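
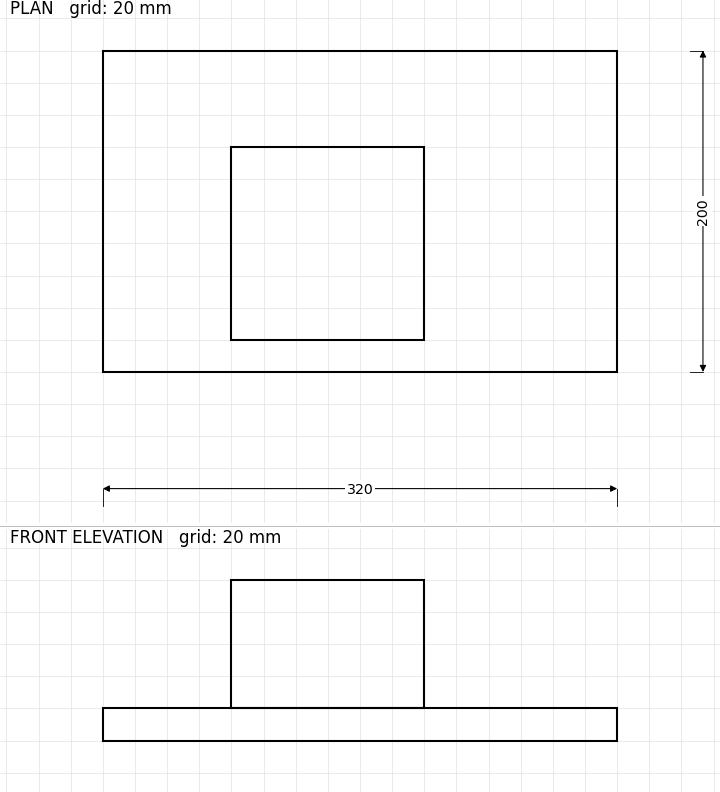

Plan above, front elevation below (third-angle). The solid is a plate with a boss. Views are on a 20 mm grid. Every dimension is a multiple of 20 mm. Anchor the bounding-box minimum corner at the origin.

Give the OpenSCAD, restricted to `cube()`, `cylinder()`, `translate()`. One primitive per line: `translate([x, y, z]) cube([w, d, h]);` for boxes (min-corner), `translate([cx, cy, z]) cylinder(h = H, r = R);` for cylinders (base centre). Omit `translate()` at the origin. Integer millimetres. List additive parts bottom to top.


cube([320, 200, 20]);
translate([80, 20, 20]) cube([120, 120, 80]);


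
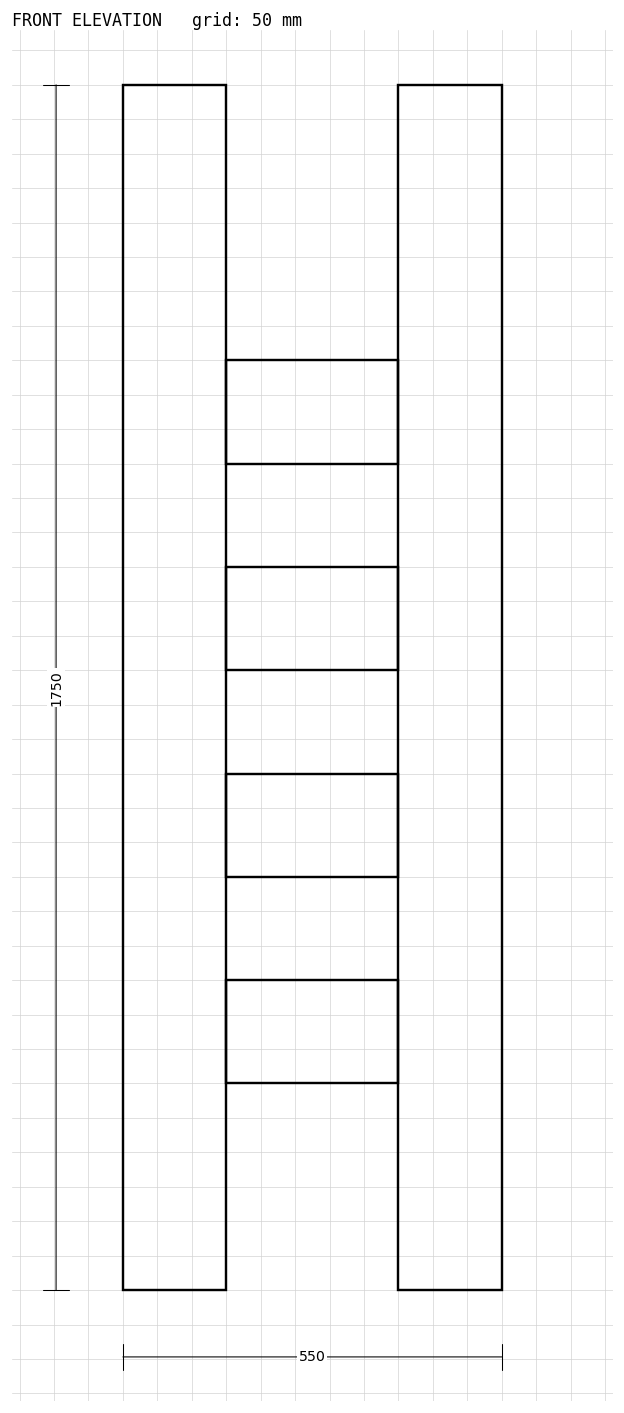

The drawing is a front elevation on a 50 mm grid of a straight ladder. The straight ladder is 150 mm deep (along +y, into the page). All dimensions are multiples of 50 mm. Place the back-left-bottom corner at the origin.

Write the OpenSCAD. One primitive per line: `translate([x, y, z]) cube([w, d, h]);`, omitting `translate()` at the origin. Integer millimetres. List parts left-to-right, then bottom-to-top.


cube([150, 150, 1750]);
translate([150, 0, 300]) cube([250, 150, 150]);
translate([150, 0, 600]) cube([250, 150, 150]);
translate([150, 0, 900]) cube([250, 150, 150]);
translate([150, 0, 1200]) cube([250, 150, 150]);
translate([400, 0, 0]) cube([150, 150, 1750]);


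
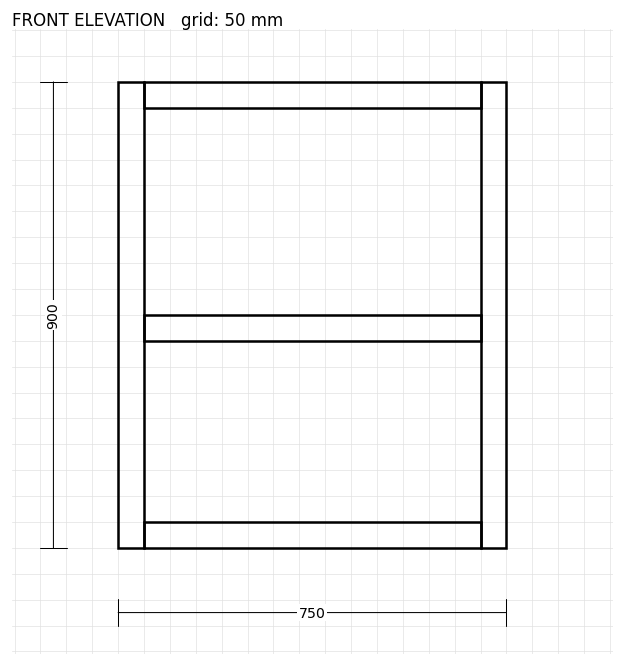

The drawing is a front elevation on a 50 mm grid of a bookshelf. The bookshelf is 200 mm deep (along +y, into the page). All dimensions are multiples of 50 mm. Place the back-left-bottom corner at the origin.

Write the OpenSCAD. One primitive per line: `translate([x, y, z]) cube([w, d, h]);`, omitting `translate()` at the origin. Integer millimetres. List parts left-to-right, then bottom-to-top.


cube([50, 200, 900]);
translate([50, 0, 0]) cube([650, 200, 50]);
translate([50, 0, 400]) cube([650, 200, 50]);
translate([50, 0, 850]) cube([650, 200, 50]);
translate([700, 0, 0]) cube([50, 200, 900]);


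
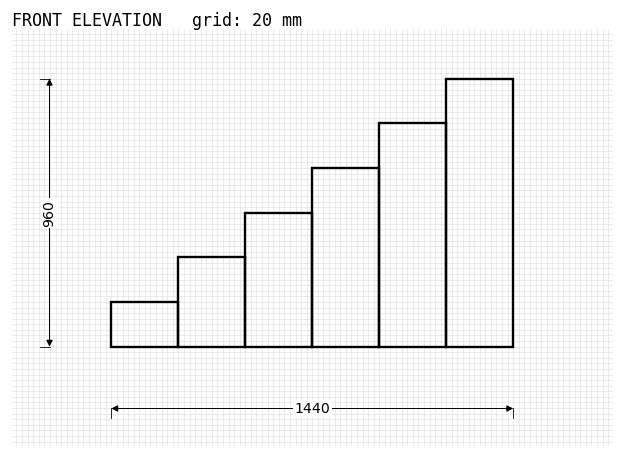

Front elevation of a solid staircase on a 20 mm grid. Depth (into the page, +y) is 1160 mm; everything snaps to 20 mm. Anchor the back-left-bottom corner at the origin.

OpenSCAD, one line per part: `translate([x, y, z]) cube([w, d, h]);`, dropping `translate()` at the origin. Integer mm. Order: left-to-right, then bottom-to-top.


cube([240, 1160, 160]);
translate([240, 0, 0]) cube([240, 1160, 320]);
translate([480, 0, 0]) cube([240, 1160, 480]);
translate([720, 0, 0]) cube([240, 1160, 640]);
translate([960, 0, 0]) cube([240, 1160, 800]);
translate([1200, 0, 0]) cube([240, 1160, 960]);


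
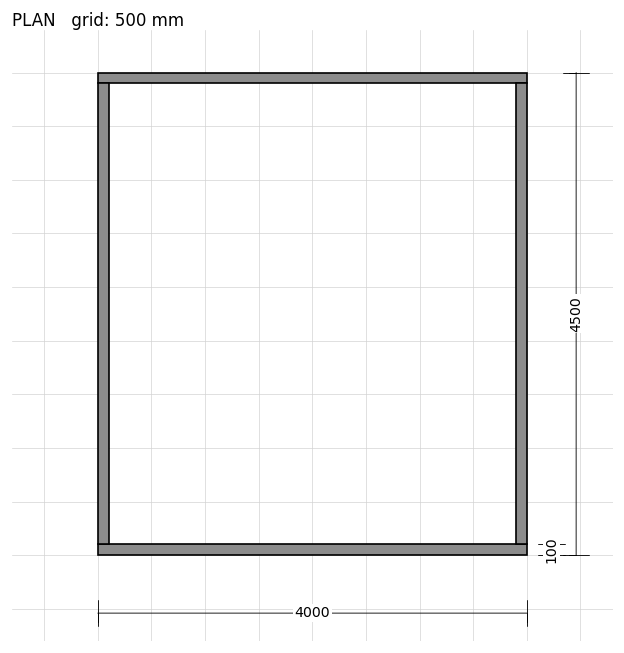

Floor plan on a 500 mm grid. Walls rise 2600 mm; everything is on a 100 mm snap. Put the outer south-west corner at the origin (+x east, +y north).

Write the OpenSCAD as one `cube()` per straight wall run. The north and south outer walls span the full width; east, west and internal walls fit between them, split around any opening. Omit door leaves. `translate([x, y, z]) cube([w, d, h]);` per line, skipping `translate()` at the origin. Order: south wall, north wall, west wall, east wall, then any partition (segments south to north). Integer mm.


cube([4000, 100, 2600]);
translate([0, 4400, 0]) cube([4000, 100, 2600]);
translate([0, 100, 0]) cube([100, 4300, 2600]);
translate([3900, 100, 0]) cube([100, 4300, 2600]);


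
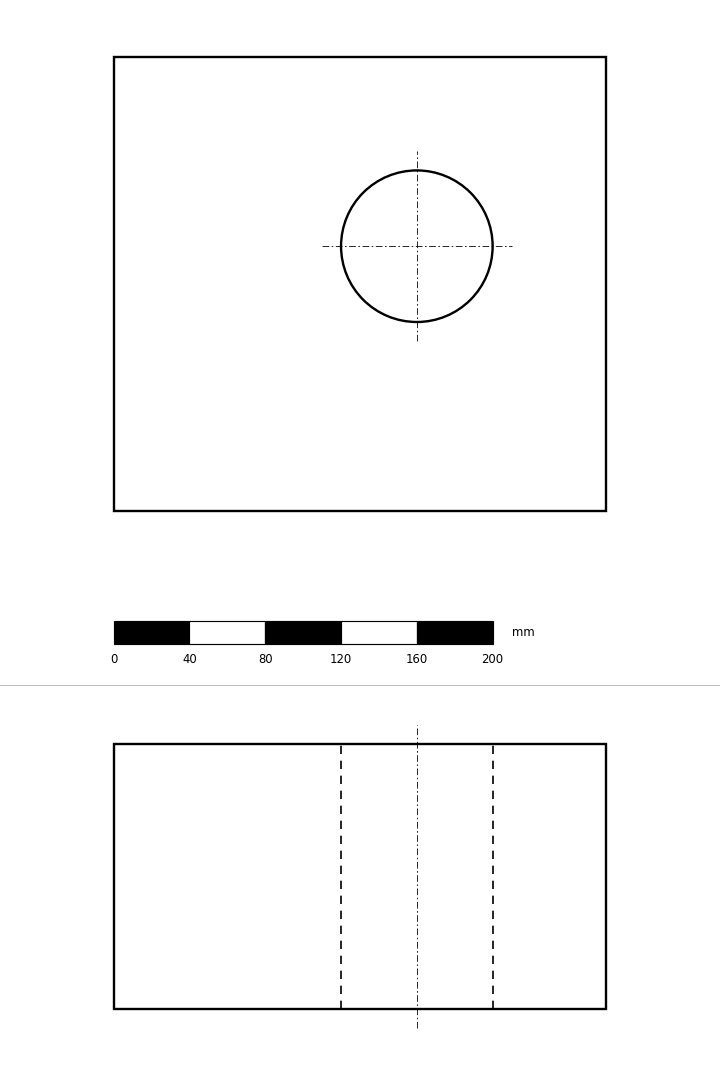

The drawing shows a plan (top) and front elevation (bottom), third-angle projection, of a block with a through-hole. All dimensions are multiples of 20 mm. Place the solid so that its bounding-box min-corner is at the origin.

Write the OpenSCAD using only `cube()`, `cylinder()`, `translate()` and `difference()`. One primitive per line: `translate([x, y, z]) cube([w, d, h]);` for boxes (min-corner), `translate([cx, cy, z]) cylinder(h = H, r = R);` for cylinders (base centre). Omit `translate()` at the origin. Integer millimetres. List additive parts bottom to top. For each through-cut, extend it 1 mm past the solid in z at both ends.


difference() {
  cube([260, 240, 140]);
  translate([160, 140, -1]) cylinder(h = 142, r = 40);
}


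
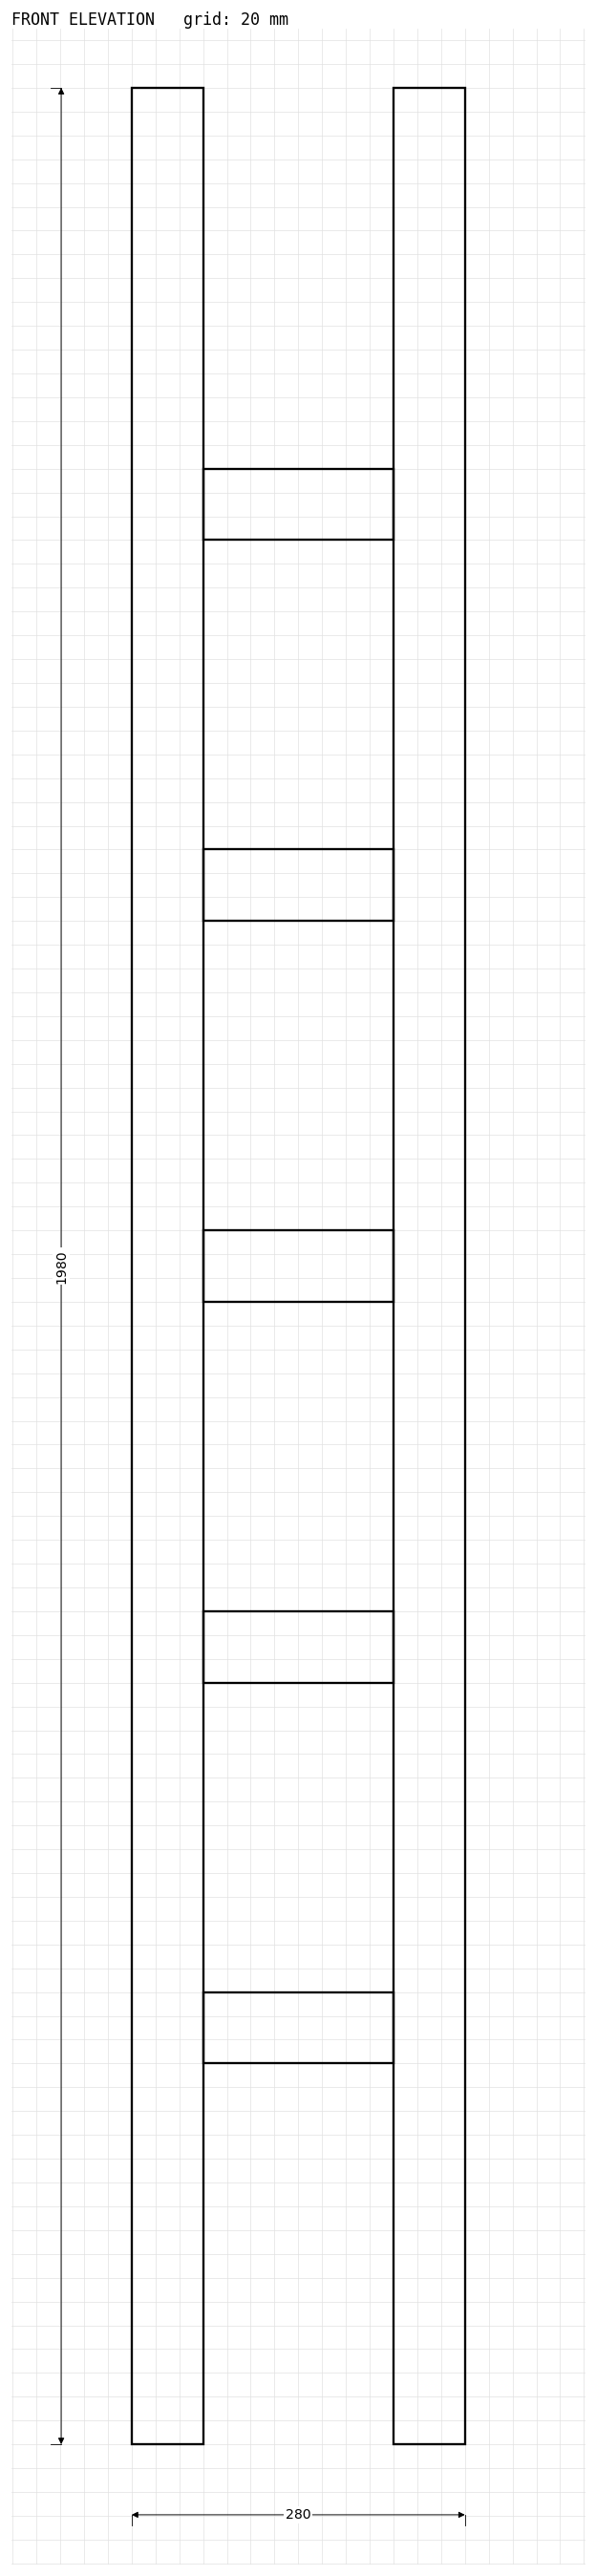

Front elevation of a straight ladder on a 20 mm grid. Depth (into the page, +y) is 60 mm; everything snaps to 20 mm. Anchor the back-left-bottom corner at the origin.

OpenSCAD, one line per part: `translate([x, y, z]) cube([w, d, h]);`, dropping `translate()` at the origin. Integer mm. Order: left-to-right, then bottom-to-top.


cube([60, 60, 1980]);
translate([60, 0, 320]) cube([160, 60, 60]);
translate([60, 0, 640]) cube([160, 60, 60]);
translate([60, 0, 960]) cube([160, 60, 60]);
translate([60, 0, 1280]) cube([160, 60, 60]);
translate([60, 0, 1600]) cube([160, 60, 60]);
translate([220, 0, 0]) cube([60, 60, 1980]);


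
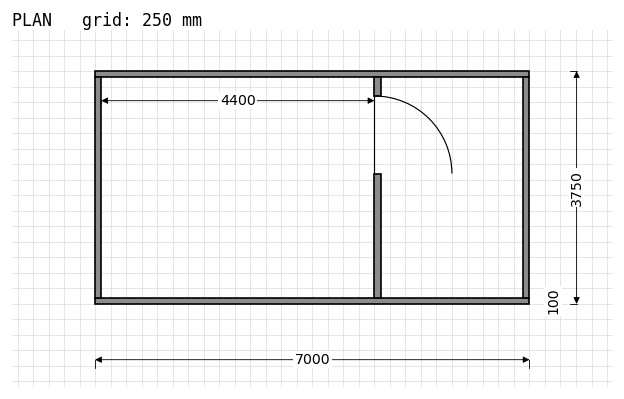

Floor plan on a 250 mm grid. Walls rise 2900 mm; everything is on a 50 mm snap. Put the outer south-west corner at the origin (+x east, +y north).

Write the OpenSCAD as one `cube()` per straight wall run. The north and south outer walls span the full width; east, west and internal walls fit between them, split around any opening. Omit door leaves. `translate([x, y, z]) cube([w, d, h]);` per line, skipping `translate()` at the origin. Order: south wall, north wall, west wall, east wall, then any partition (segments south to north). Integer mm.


cube([7000, 100, 2900]);
translate([0, 3650, 0]) cube([7000, 100, 2900]);
translate([0, 100, 0]) cube([100, 3550, 2900]);
translate([6900, 100, 0]) cube([100, 3550, 2900]);
translate([4500, 100, 0]) cube([100, 2000, 2900]);
translate([4500, 3350, 0]) cube([100, 300, 2900]);


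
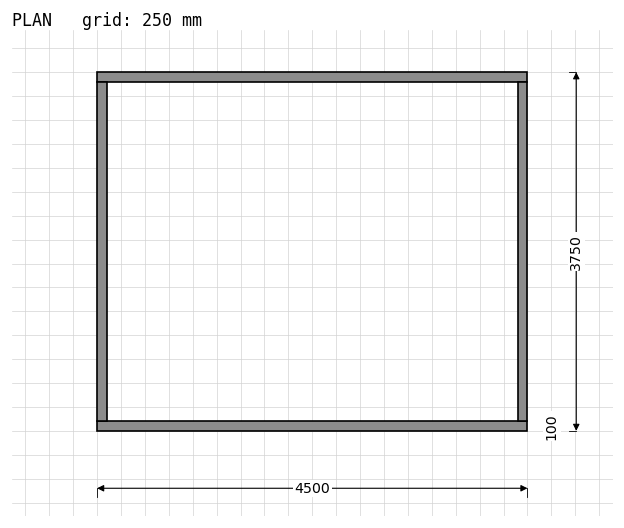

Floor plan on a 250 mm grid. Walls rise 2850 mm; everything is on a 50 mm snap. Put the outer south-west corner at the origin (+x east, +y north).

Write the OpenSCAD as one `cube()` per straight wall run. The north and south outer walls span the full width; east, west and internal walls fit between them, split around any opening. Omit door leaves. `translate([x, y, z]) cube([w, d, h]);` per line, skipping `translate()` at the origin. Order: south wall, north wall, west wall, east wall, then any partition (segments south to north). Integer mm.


cube([4500, 100, 2850]);
translate([0, 3650, 0]) cube([4500, 100, 2850]);
translate([0, 100, 0]) cube([100, 3550, 2850]);
translate([4400, 100, 0]) cube([100, 3550, 2850]);


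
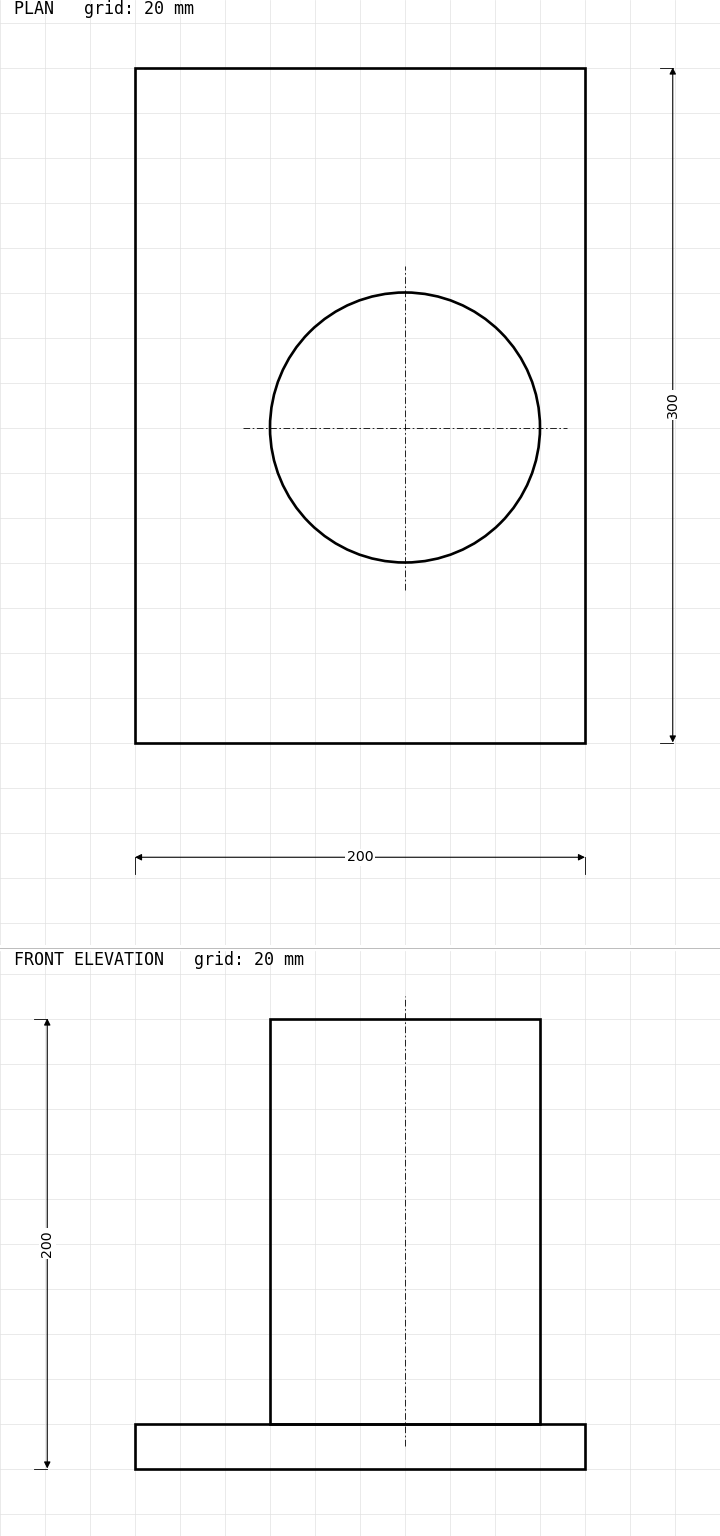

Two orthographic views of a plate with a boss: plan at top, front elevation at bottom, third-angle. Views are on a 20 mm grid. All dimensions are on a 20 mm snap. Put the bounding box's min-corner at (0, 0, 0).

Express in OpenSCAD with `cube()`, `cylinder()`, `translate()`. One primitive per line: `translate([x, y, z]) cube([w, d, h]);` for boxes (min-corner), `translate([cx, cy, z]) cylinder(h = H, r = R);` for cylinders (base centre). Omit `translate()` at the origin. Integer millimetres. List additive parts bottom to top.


cube([200, 300, 20]);
translate([120, 140, 20]) cylinder(h = 180, r = 60);


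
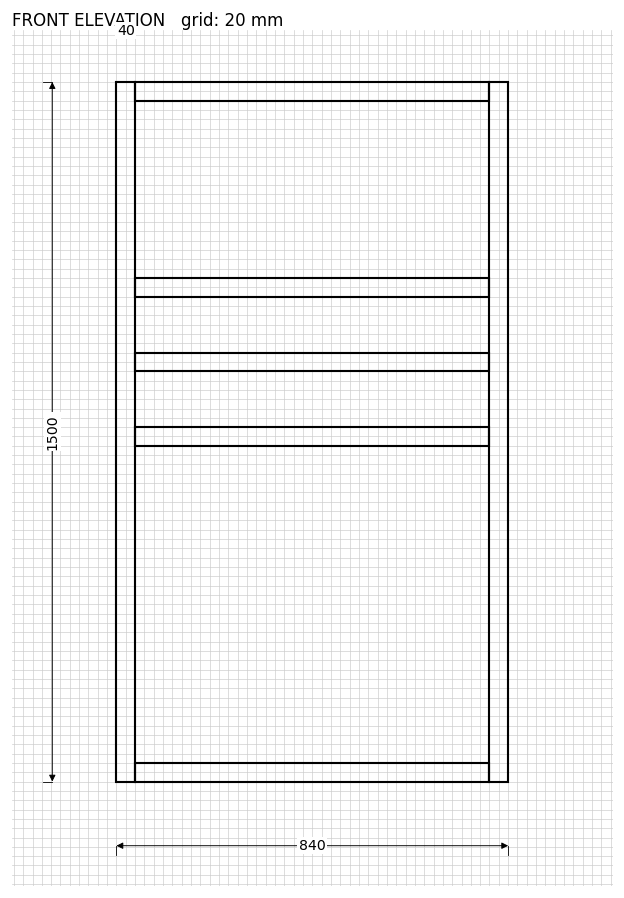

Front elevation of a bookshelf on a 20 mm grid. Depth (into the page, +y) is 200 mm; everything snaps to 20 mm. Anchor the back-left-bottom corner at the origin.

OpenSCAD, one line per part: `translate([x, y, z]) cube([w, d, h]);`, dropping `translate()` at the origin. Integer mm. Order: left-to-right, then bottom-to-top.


cube([40, 200, 1500]);
translate([40, 0, 0]) cube([760, 200, 40]);
translate([40, 0, 720]) cube([760, 200, 40]);
translate([40, 0, 880]) cube([760, 200, 40]);
translate([40, 0, 1040]) cube([760, 200, 40]);
translate([40, 0, 1460]) cube([760, 200, 40]);
translate([800, 0, 0]) cube([40, 200, 1500]);


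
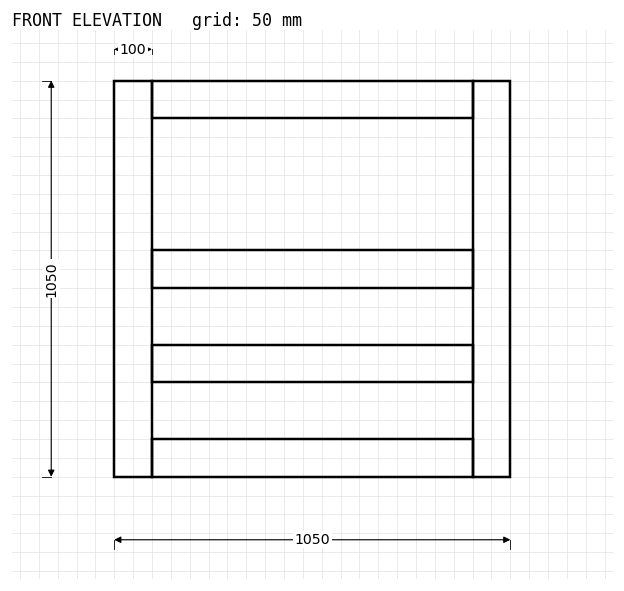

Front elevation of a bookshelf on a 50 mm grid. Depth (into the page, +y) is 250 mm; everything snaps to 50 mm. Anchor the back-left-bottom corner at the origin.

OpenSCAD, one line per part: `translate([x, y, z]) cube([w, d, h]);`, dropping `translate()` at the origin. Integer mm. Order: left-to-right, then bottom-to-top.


cube([100, 250, 1050]);
translate([100, 0, 0]) cube([850, 250, 100]);
translate([100, 0, 250]) cube([850, 250, 100]);
translate([100, 0, 500]) cube([850, 250, 100]);
translate([100, 0, 950]) cube([850, 250, 100]);
translate([950, 0, 0]) cube([100, 250, 1050]);


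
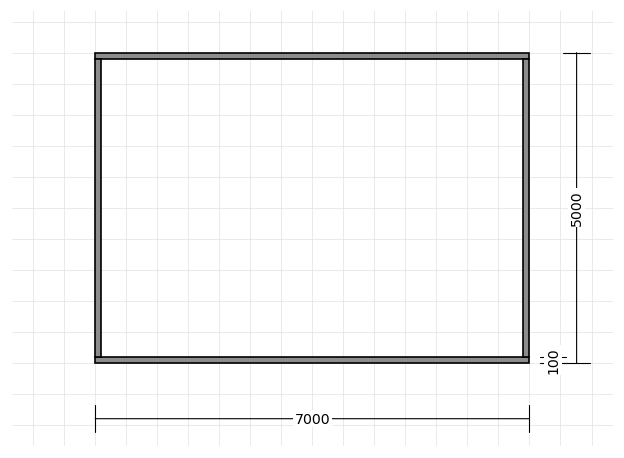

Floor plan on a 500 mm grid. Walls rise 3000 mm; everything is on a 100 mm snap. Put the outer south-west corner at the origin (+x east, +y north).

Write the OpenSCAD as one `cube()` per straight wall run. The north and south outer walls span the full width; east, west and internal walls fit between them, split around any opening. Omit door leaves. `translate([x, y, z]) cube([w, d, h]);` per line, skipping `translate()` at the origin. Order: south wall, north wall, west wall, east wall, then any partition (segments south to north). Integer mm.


cube([7000, 100, 3000]);
translate([0, 4900, 0]) cube([7000, 100, 3000]);
translate([0, 100, 0]) cube([100, 4800, 3000]);
translate([6900, 100, 0]) cube([100, 4800, 3000]);


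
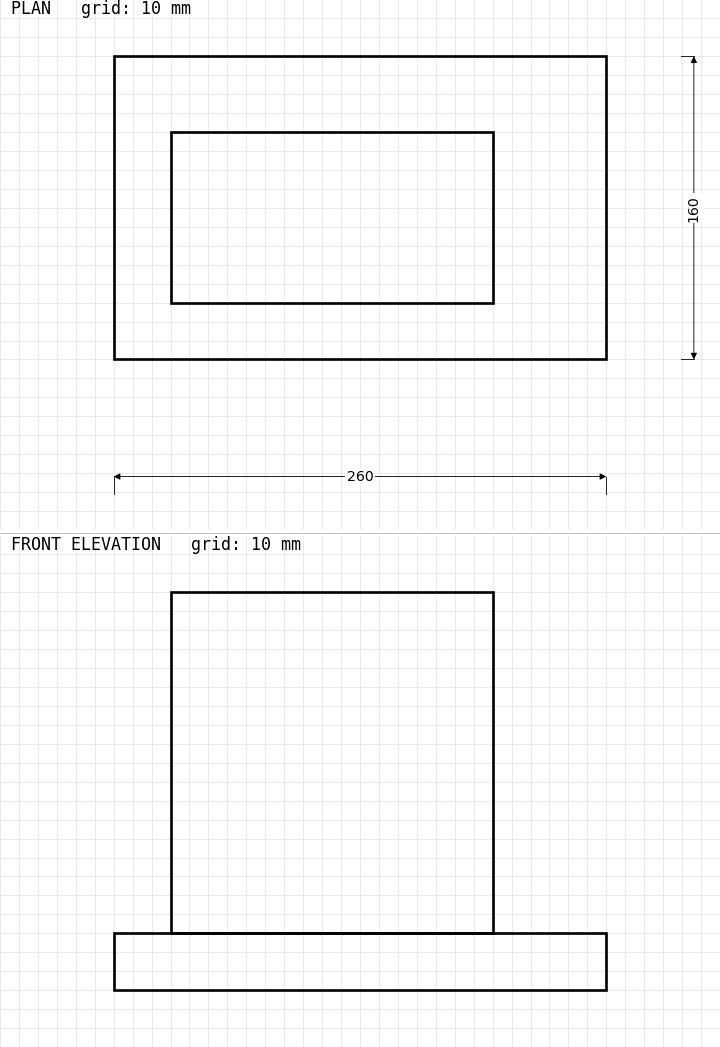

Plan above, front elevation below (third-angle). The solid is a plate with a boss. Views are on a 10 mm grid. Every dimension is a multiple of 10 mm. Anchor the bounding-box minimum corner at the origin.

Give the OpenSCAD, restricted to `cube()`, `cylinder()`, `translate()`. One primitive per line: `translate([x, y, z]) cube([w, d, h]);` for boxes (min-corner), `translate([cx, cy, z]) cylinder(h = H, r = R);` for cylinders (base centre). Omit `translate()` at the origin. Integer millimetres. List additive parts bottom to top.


cube([260, 160, 30]);
translate([30, 30, 30]) cube([170, 90, 180]);


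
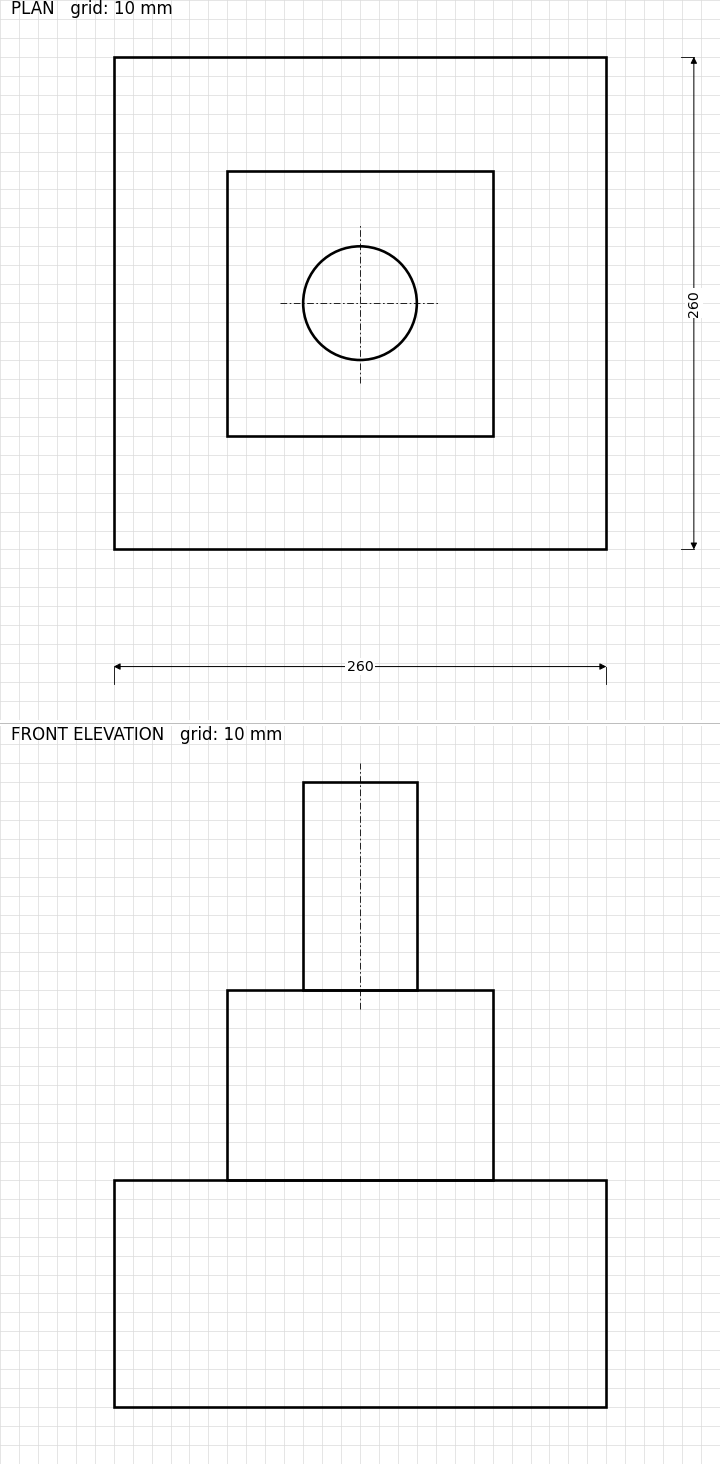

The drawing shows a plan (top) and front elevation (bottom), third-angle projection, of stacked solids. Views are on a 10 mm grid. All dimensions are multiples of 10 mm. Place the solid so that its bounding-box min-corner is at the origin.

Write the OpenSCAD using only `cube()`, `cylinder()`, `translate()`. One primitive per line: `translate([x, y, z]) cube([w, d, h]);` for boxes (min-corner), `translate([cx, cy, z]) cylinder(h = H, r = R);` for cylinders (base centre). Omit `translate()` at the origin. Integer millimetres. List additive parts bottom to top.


cube([260, 260, 120]);
translate([60, 60, 120]) cube([140, 140, 100]);
translate([130, 130, 220]) cylinder(h = 110, r = 30);


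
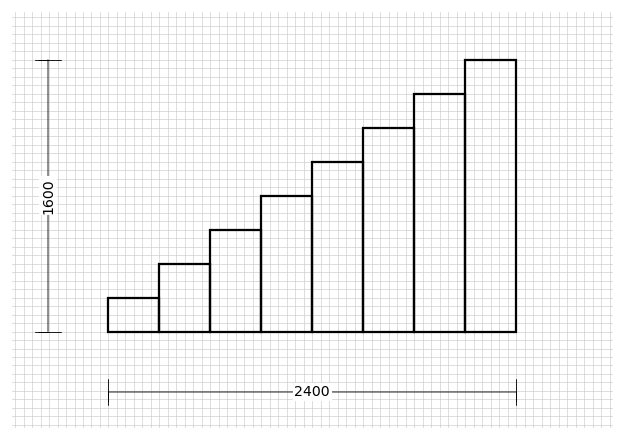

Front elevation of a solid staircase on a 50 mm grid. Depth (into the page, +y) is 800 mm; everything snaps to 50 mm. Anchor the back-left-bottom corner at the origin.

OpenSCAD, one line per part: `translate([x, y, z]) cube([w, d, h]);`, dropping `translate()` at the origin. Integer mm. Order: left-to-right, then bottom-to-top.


cube([300, 800, 200]);
translate([300, 0, 0]) cube([300, 800, 400]);
translate([600, 0, 0]) cube([300, 800, 600]);
translate([900, 0, 0]) cube([300, 800, 800]);
translate([1200, 0, 0]) cube([300, 800, 1000]);
translate([1500, 0, 0]) cube([300, 800, 1200]);
translate([1800, 0, 0]) cube([300, 800, 1400]);
translate([2100, 0, 0]) cube([300, 800, 1600]);


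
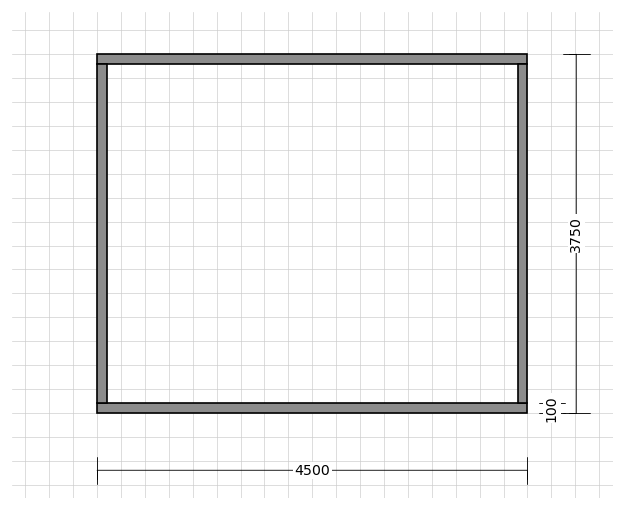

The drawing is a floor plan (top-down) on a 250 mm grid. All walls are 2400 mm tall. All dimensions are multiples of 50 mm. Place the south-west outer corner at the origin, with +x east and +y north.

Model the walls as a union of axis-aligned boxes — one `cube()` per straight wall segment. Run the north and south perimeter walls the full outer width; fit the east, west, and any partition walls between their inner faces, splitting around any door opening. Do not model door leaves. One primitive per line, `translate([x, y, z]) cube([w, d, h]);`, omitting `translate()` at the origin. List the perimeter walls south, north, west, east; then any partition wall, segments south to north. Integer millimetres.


cube([4500, 100, 2400]);
translate([0, 3650, 0]) cube([4500, 100, 2400]);
translate([0, 100, 0]) cube([100, 3550, 2400]);
translate([4400, 100, 0]) cube([100, 3550, 2400]);


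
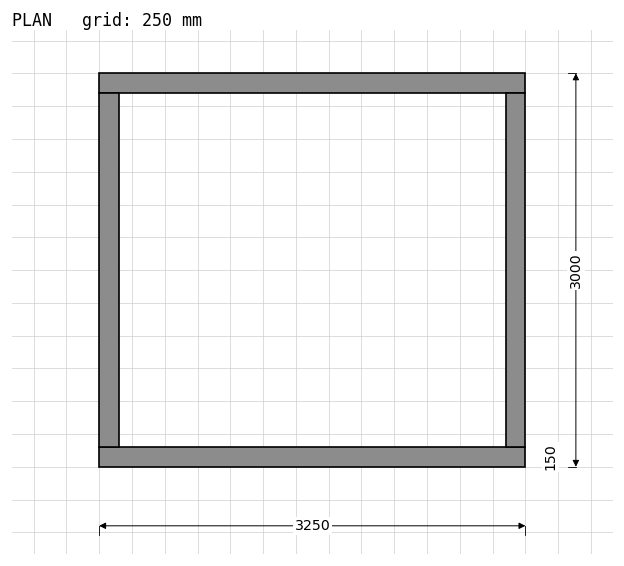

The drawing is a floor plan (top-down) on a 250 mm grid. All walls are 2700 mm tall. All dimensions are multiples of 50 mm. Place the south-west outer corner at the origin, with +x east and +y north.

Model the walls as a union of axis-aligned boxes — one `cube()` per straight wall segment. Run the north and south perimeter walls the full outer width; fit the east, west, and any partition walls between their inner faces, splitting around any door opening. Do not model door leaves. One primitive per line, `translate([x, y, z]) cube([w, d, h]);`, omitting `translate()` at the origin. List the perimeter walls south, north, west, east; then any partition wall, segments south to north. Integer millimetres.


cube([3250, 150, 2700]);
translate([0, 2850, 0]) cube([3250, 150, 2700]);
translate([0, 150, 0]) cube([150, 2700, 2700]);
translate([3100, 150, 0]) cube([150, 2700, 2700]);


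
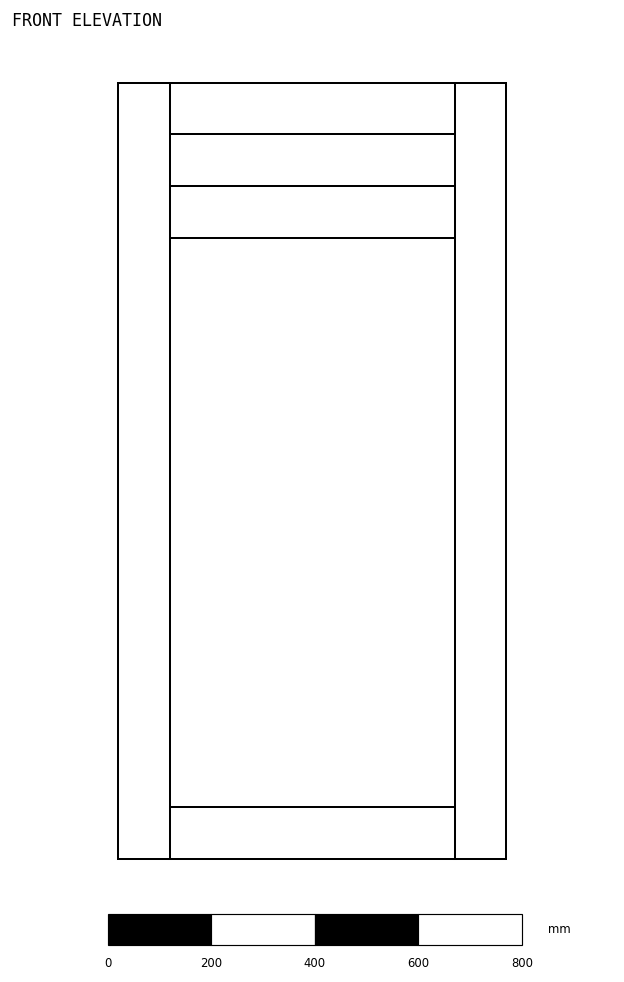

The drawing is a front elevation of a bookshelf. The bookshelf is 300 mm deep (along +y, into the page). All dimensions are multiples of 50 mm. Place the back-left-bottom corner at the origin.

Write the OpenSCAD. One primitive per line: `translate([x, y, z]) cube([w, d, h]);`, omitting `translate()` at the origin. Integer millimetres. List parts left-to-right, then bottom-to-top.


cube([100, 300, 1500]);
translate([100, 0, 0]) cube([550, 300, 100]);
translate([100, 0, 1200]) cube([550, 300, 100]);
translate([100, 0, 1400]) cube([550, 300, 100]);
translate([650, 0, 0]) cube([100, 300, 1500]);


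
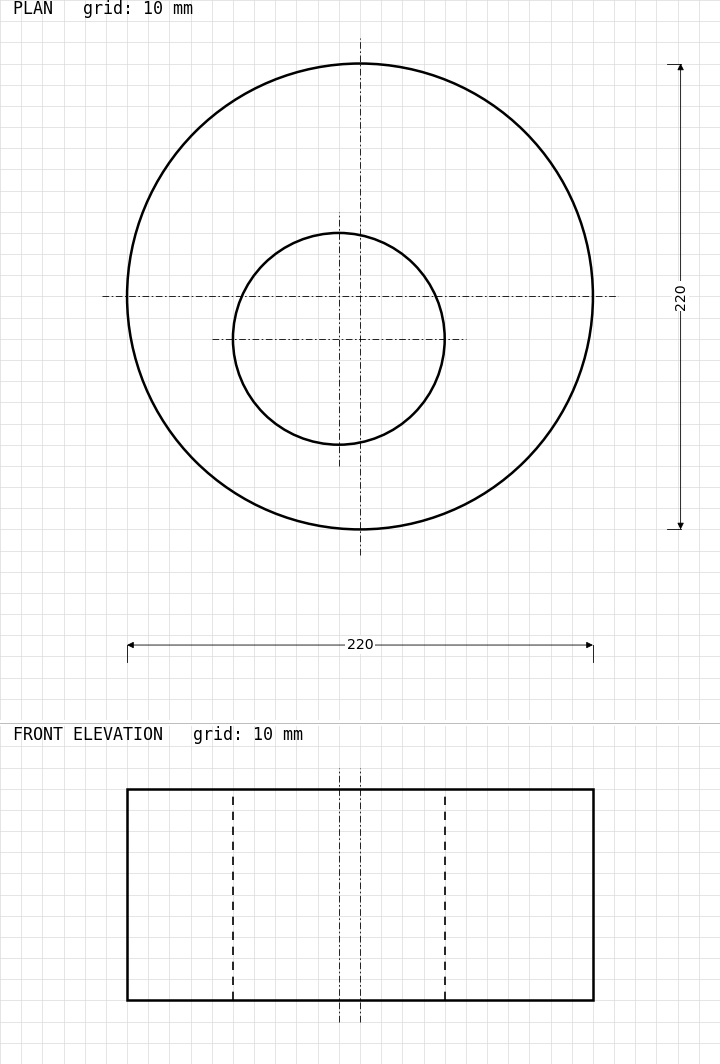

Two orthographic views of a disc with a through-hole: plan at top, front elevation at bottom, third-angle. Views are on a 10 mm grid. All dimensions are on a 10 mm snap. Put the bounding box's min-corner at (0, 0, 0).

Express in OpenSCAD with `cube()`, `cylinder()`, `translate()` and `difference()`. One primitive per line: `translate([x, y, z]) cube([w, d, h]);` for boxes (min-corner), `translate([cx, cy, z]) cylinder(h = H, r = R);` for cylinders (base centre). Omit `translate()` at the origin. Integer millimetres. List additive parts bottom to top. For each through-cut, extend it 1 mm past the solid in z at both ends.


difference() {
  translate([110, 110, 0]) cylinder(h = 100, r = 110);
  translate([100, 90, -1]) cylinder(h = 102, r = 50);
}


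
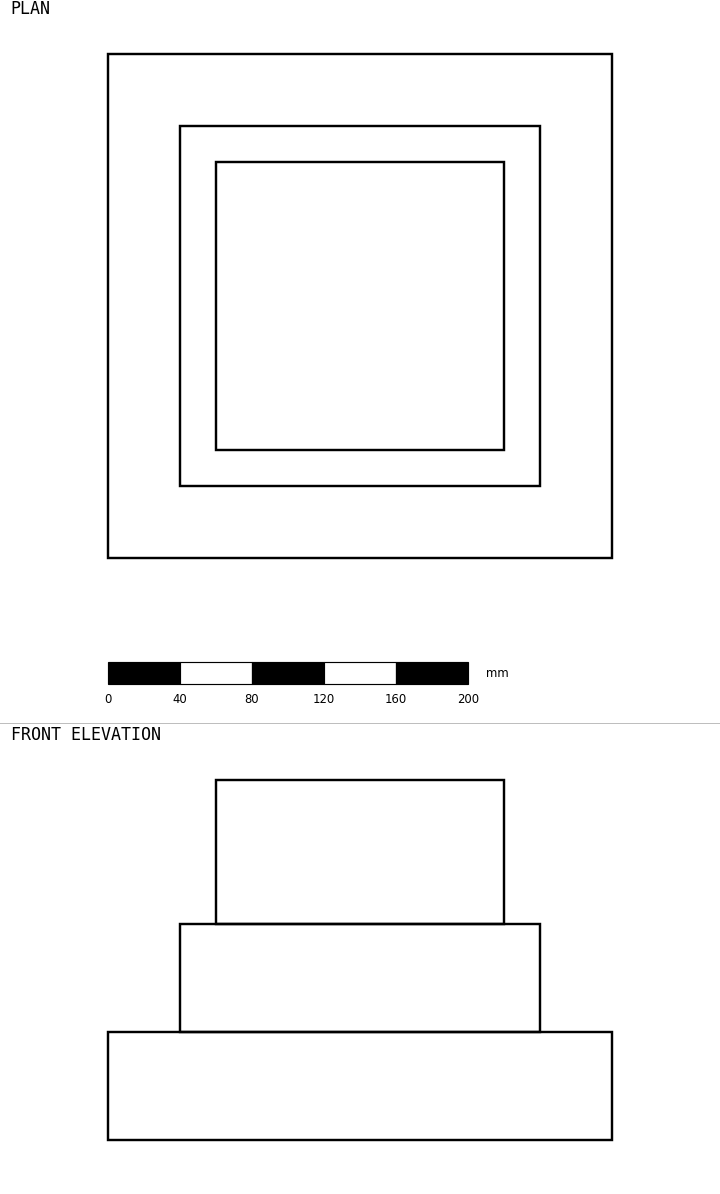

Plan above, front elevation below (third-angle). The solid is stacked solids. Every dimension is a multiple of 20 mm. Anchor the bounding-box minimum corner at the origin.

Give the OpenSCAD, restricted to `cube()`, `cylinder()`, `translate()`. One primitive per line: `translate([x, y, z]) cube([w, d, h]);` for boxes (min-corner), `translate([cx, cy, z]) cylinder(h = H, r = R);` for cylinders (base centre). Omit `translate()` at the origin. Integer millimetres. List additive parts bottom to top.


cube([280, 280, 60]);
translate([40, 40, 60]) cube([200, 200, 60]);
translate([60, 60, 120]) cube([160, 160, 80]);


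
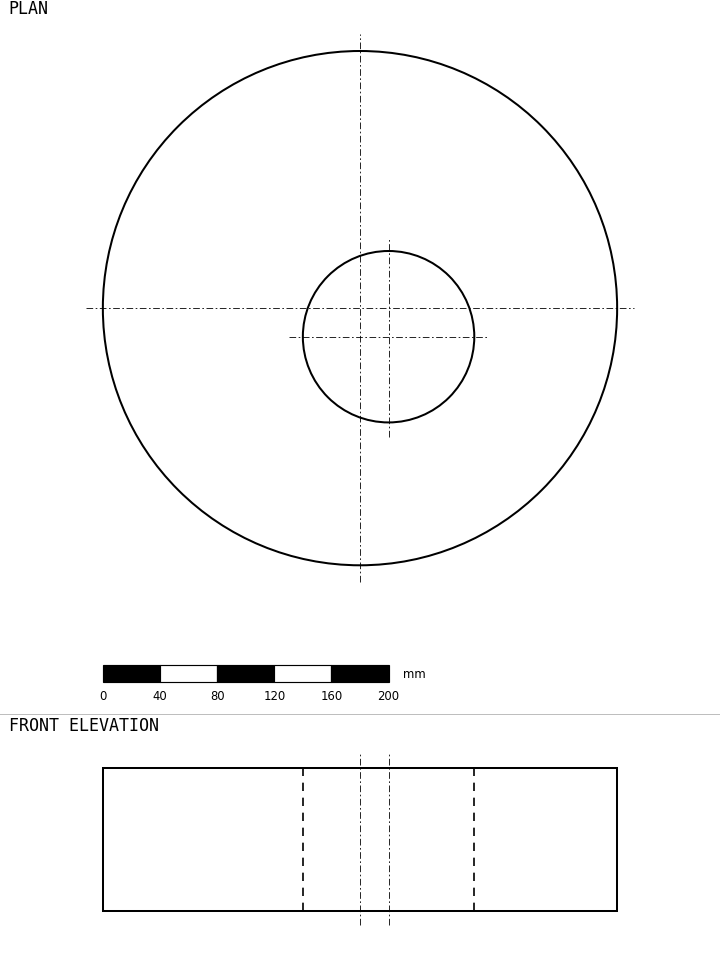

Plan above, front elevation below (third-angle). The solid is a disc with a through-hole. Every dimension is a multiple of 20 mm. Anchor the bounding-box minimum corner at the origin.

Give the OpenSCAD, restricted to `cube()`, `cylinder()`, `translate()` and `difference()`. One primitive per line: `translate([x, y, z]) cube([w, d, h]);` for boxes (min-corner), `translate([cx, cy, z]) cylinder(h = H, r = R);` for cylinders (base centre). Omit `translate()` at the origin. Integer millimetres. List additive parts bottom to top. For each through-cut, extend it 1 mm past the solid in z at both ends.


difference() {
  translate([180, 180, 0]) cylinder(h = 100, r = 180);
  translate([200, 160, -1]) cylinder(h = 102, r = 60);
}


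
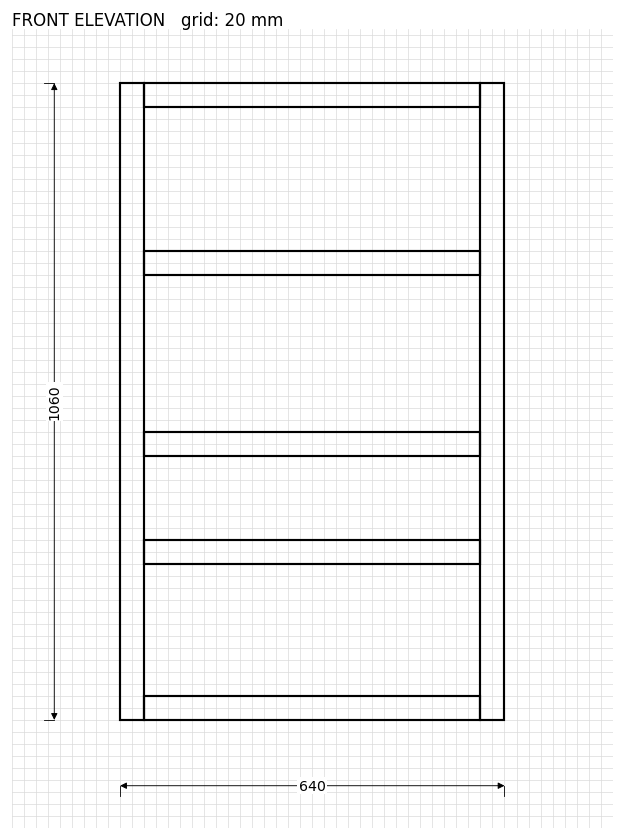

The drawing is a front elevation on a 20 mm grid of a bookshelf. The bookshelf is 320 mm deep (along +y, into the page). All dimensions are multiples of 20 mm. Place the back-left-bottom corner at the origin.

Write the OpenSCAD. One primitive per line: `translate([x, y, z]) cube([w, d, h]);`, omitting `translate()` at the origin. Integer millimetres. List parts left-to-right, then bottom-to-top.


cube([40, 320, 1060]);
translate([40, 0, 0]) cube([560, 320, 40]);
translate([40, 0, 260]) cube([560, 320, 40]);
translate([40, 0, 440]) cube([560, 320, 40]);
translate([40, 0, 740]) cube([560, 320, 40]);
translate([40, 0, 1020]) cube([560, 320, 40]);
translate([600, 0, 0]) cube([40, 320, 1060]);


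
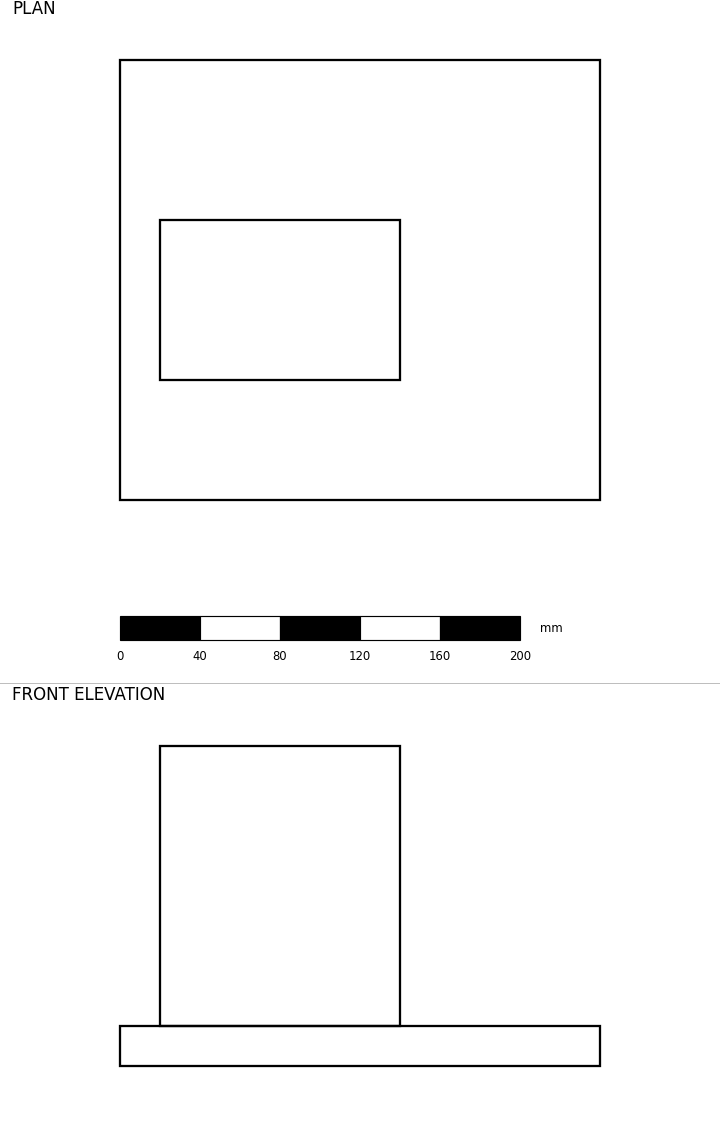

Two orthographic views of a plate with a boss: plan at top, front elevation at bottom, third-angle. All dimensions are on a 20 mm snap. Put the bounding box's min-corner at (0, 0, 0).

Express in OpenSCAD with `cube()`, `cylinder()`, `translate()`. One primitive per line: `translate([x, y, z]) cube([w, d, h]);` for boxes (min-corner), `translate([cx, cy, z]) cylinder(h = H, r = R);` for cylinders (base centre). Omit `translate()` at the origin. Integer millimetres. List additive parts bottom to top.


cube([240, 220, 20]);
translate([20, 60, 20]) cube([120, 80, 140]);


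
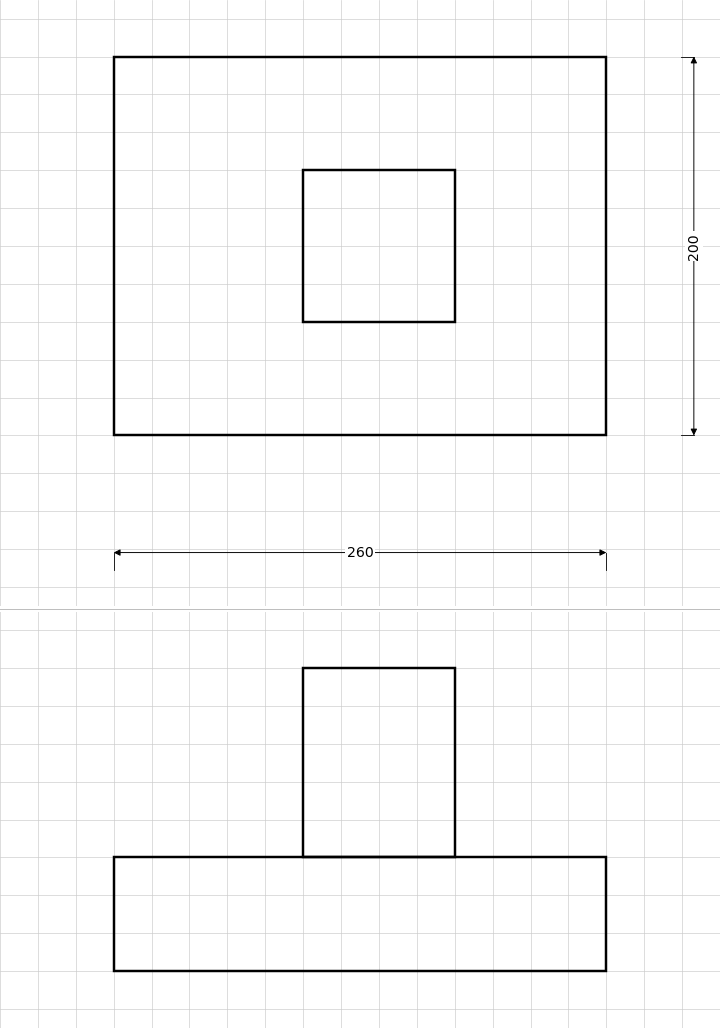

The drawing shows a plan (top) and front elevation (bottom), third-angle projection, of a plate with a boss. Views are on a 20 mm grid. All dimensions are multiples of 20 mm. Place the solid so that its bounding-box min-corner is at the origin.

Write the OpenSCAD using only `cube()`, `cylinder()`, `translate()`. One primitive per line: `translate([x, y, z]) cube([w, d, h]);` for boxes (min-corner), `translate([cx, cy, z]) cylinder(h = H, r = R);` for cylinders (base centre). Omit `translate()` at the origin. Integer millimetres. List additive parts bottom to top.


cube([260, 200, 60]);
translate([100, 60, 60]) cube([80, 80, 100]);


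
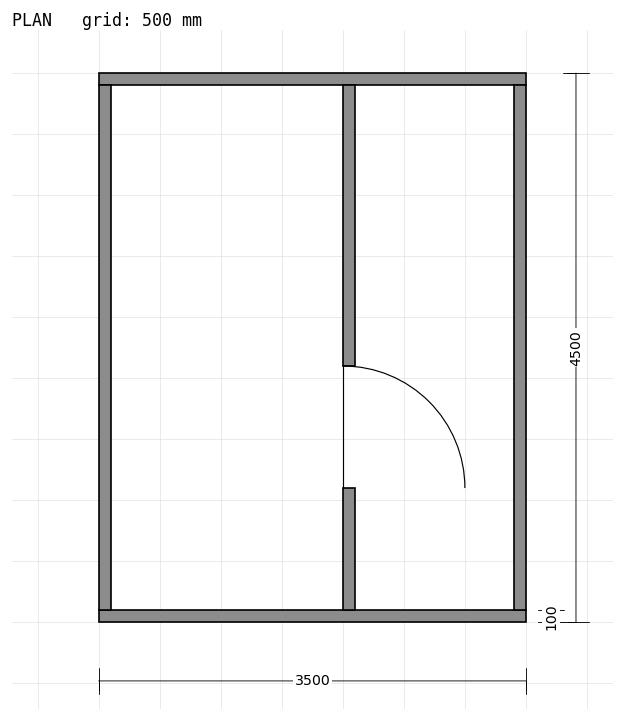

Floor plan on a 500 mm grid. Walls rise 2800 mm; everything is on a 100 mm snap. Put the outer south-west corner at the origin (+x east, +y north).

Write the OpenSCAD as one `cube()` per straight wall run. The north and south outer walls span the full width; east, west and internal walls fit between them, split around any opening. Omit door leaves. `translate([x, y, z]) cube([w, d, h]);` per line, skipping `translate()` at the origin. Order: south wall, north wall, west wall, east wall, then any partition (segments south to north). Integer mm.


cube([3500, 100, 2800]);
translate([0, 4400, 0]) cube([3500, 100, 2800]);
translate([0, 100, 0]) cube([100, 4300, 2800]);
translate([3400, 100, 0]) cube([100, 4300, 2800]);
translate([2000, 100, 0]) cube([100, 1000, 2800]);
translate([2000, 2100, 0]) cube([100, 2300, 2800]);


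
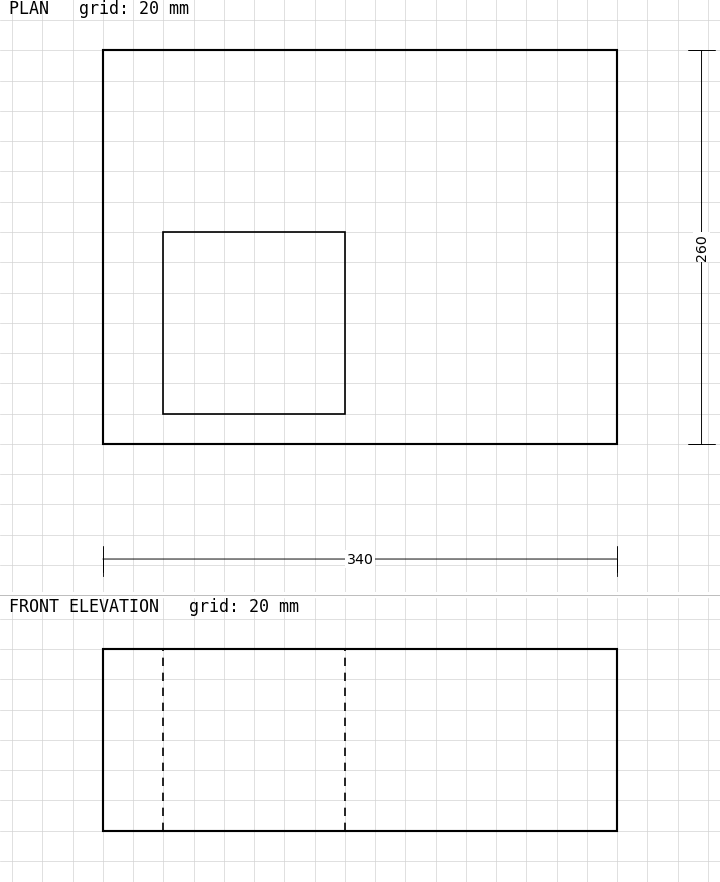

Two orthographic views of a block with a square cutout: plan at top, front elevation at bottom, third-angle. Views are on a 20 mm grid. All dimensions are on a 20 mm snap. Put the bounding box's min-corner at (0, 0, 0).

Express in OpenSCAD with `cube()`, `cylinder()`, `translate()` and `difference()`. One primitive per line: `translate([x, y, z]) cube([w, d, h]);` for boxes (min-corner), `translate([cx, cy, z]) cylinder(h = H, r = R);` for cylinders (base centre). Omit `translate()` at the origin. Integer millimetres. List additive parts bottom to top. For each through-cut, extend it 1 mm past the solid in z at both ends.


difference() {
  cube([340, 260, 120]);
  translate([40, 20, -1]) cube([120, 120, 122]);
}


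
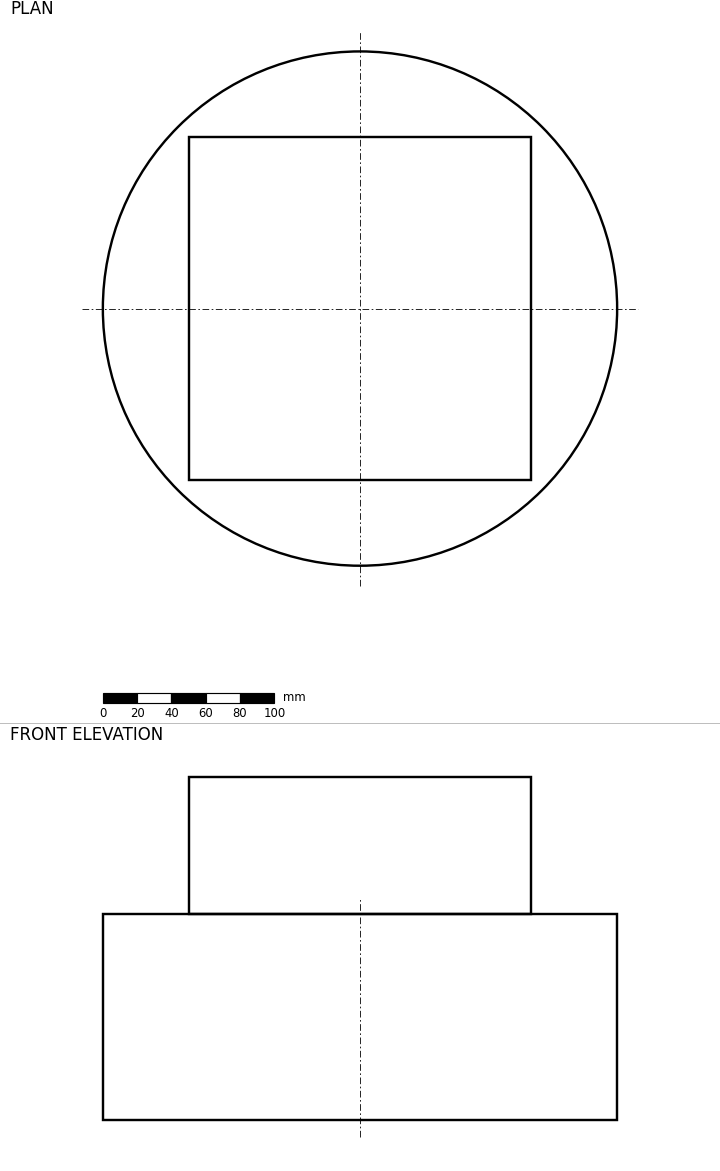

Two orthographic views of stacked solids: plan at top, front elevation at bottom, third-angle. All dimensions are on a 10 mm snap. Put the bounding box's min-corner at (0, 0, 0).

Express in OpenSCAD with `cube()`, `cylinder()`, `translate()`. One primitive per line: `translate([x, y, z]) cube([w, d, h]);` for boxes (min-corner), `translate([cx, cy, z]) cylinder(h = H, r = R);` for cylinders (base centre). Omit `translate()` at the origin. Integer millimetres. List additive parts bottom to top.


translate([150, 150, 0]) cylinder(h = 120, r = 150);
translate([50, 50, 120]) cube([200, 200, 80]);


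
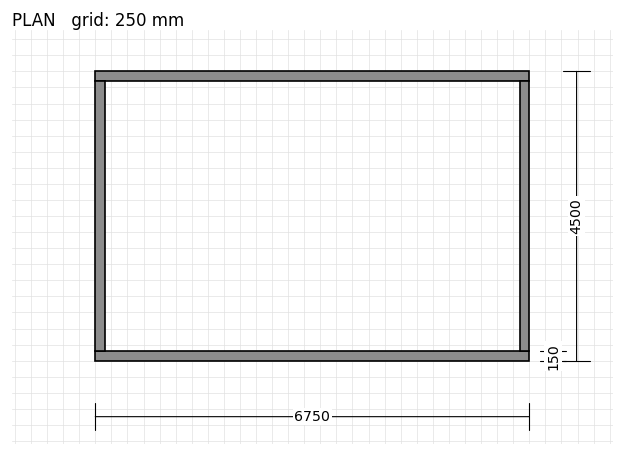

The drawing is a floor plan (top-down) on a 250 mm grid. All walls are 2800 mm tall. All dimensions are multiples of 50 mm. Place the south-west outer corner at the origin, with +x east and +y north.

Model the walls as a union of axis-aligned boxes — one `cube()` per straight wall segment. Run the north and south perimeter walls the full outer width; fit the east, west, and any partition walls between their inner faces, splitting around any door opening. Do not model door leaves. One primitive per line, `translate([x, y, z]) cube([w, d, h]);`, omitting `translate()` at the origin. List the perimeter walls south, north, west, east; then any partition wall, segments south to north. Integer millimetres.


cube([6750, 150, 2800]);
translate([0, 4350, 0]) cube([6750, 150, 2800]);
translate([0, 150, 0]) cube([150, 4200, 2800]);
translate([6600, 150, 0]) cube([150, 4200, 2800]);


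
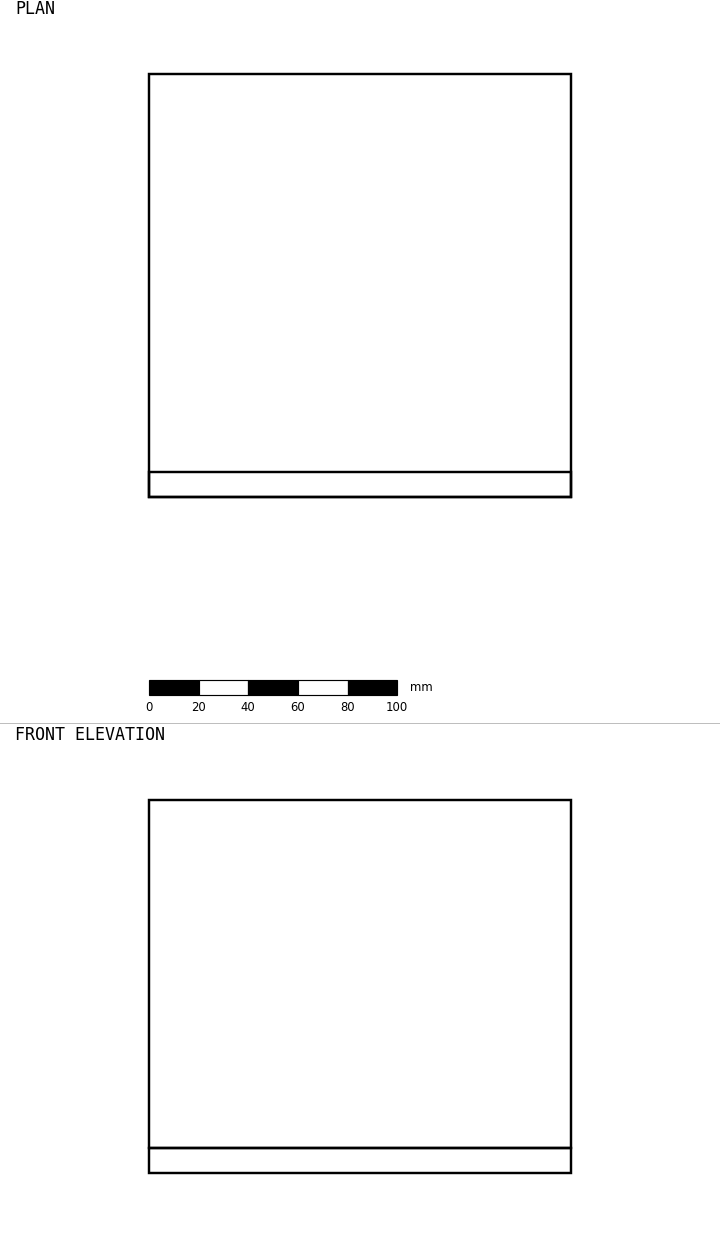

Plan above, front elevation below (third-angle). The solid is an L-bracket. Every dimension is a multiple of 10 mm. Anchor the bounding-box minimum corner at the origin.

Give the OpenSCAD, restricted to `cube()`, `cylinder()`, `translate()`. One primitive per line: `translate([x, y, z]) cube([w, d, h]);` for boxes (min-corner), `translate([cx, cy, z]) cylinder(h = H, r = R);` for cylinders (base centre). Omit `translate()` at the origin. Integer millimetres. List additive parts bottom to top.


cube([170, 170, 10]);
translate([0, 0, 10]) cube([170, 10, 140]);


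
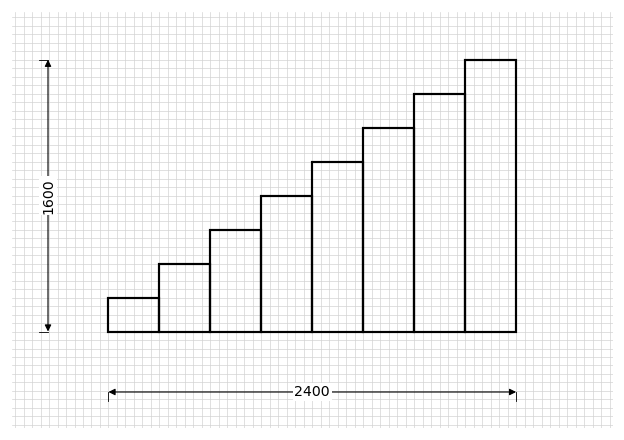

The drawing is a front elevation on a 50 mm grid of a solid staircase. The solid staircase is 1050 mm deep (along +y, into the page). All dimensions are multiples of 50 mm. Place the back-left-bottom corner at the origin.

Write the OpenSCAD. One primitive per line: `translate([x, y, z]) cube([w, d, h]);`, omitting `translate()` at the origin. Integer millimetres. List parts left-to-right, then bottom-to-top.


cube([300, 1050, 200]);
translate([300, 0, 0]) cube([300, 1050, 400]);
translate([600, 0, 0]) cube([300, 1050, 600]);
translate([900, 0, 0]) cube([300, 1050, 800]);
translate([1200, 0, 0]) cube([300, 1050, 1000]);
translate([1500, 0, 0]) cube([300, 1050, 1200]);
translate([1800, 0, 0]) cube([300, 1050, 1400]);
translate([2100, 0, 0]) cube([300, 1050, 1600]);


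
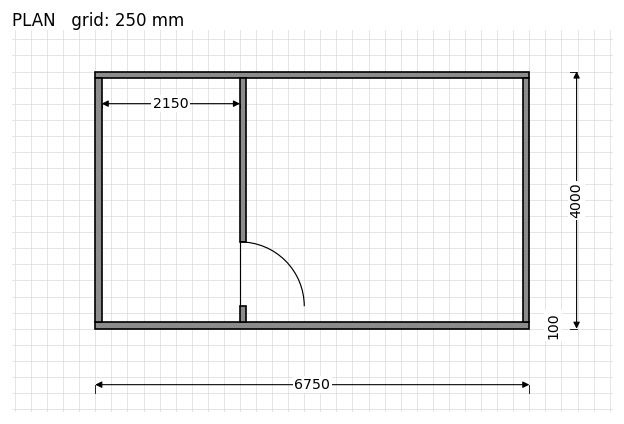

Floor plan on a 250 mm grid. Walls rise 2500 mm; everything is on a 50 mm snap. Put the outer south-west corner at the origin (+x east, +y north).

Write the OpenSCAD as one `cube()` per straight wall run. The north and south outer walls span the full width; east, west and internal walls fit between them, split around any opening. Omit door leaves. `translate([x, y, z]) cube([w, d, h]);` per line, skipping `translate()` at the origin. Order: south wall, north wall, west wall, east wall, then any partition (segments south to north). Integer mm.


cube([6750, 100, 2500]);
translate([0, 3900, 0]) cube([6750, 100, 2500]);
translate([0, 100, 0]) cube([100, 3800, 2500]);
translate([6650, 100, 0]) cube([100, 3800, 2500]);
translate([2250, 100, 0]) cube([100, 250, 2500]);
translate([2250, 1350, 0]) cube([100, 2550, 2500]);


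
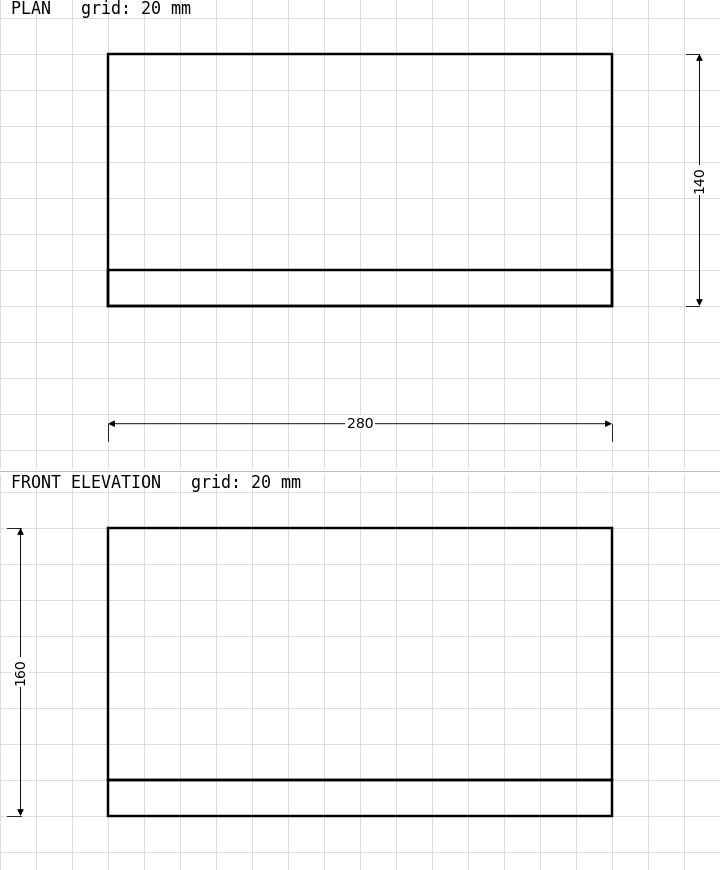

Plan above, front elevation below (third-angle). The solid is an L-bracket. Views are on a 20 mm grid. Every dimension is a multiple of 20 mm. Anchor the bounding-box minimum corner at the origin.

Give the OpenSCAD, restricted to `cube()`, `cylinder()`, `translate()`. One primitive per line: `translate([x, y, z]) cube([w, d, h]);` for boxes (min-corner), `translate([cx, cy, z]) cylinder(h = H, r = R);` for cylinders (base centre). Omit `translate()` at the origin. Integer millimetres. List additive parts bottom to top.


cube([280, 140, 20]);
translate([0, 0, 20]) cube([280, 20, 140]);


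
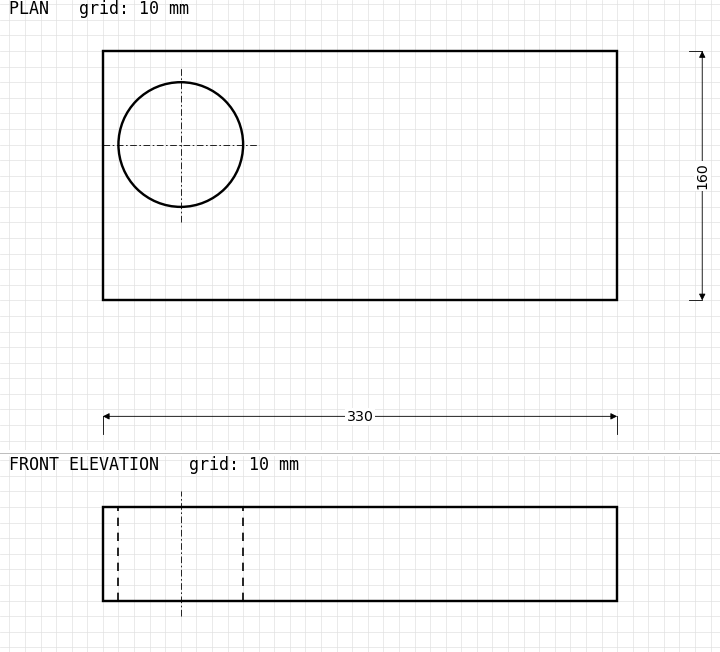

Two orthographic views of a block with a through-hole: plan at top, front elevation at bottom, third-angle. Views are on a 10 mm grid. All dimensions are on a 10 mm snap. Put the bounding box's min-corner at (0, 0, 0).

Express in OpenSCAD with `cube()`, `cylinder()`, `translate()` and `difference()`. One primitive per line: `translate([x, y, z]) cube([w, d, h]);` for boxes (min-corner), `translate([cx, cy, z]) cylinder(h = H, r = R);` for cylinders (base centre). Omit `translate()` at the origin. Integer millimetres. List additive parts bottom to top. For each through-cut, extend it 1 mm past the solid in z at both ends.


difference() {
  cube([330, 160, 60]);
  translate([50, 100, -1]) cylinder(h = 62, r = 40);
}


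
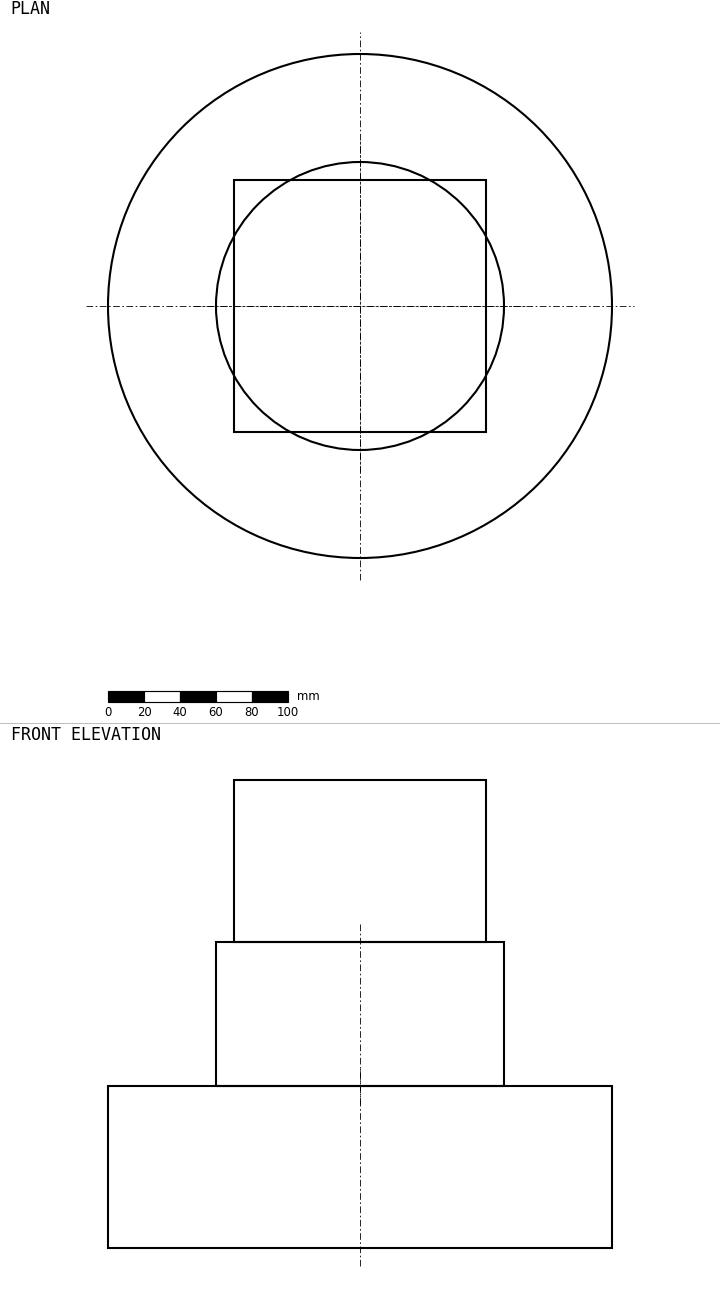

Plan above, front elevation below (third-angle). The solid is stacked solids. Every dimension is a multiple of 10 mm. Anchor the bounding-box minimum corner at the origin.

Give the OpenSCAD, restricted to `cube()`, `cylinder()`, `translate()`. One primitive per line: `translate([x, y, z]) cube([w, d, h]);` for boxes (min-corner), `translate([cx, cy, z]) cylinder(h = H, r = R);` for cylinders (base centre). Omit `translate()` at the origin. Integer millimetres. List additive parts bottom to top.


translate([140, 140, 0]) cylinder(h = 90, r = 140);
translate([140, 140, 90]) cylinder(h = 80, r = 80);
translate([70, 70, 170]) cube([140, 140, 90]);


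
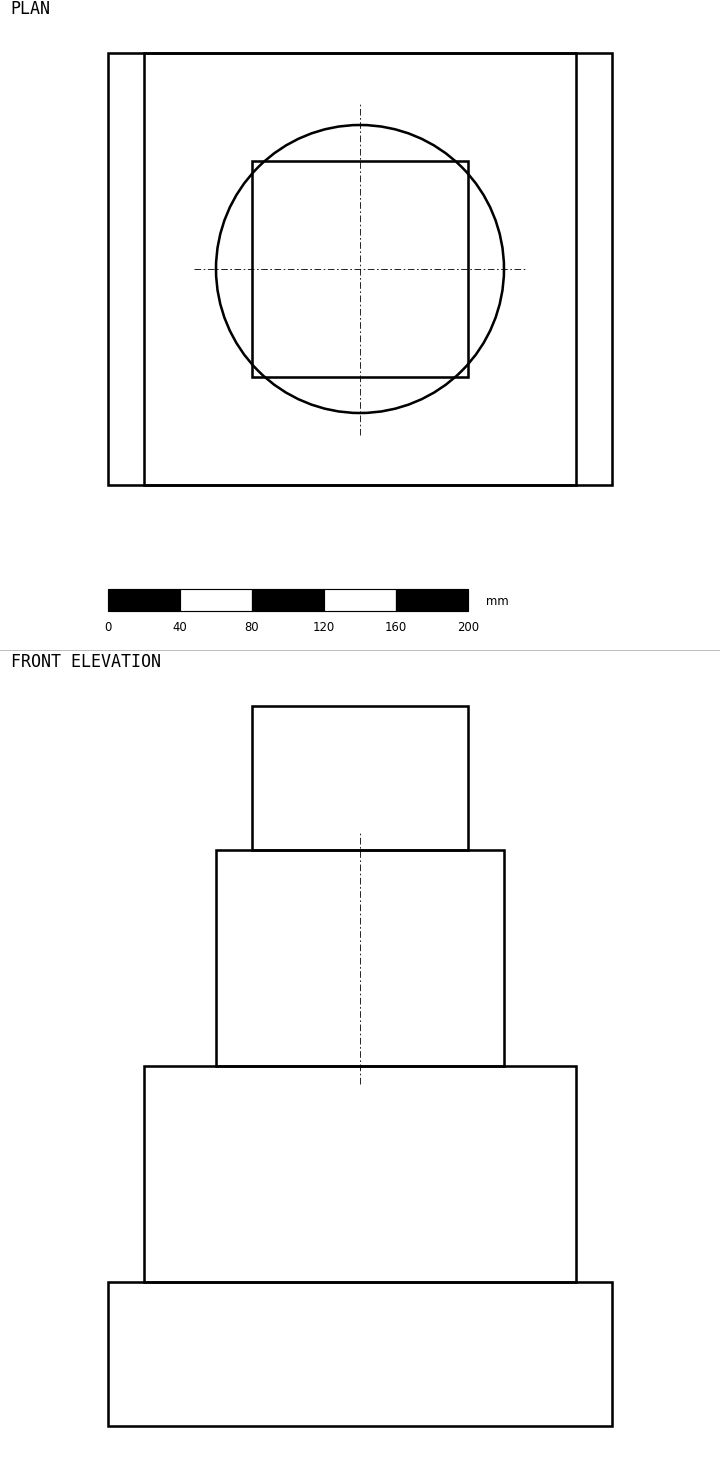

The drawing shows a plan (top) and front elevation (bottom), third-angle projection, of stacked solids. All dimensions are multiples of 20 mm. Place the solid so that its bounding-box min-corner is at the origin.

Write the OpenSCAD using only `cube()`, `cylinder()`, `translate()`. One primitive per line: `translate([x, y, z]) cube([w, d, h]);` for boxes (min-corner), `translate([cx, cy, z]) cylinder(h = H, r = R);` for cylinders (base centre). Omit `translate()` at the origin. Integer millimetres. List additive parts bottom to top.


cube([280, 240, 80]);
translate([20, 0, 80]) cube([240, 240, 120]);
translate([140, 120, 200]) cylinder(h = 120, r = 80);
translate([80, 60, 320]) cube([120, 120, 80]);
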